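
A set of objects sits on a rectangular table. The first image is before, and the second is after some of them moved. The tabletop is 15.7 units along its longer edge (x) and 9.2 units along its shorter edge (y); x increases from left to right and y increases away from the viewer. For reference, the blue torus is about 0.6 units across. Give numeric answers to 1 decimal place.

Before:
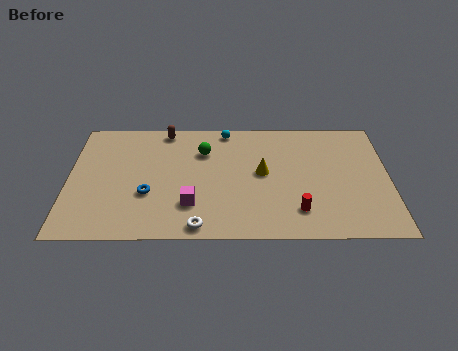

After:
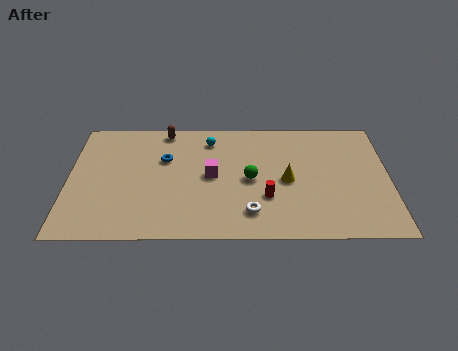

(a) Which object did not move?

the brown capsule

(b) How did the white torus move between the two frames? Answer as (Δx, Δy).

(2.5, 1.0)

The white torus was at about (6.4, 0.9) and moved to about (8.9, 1.9).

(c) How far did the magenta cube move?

2.4

The magenta cube was near (6.0, 2.5) before and (7.0, 4.7) after, so it travelled √(1.0² + 2.2²) ≈ 2.4 units.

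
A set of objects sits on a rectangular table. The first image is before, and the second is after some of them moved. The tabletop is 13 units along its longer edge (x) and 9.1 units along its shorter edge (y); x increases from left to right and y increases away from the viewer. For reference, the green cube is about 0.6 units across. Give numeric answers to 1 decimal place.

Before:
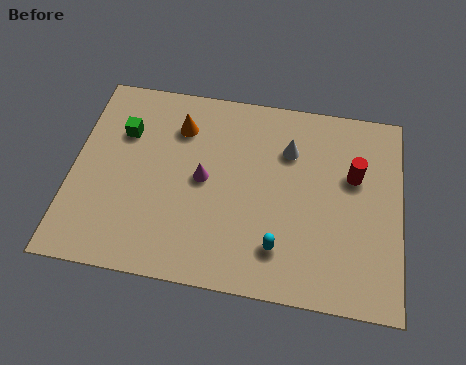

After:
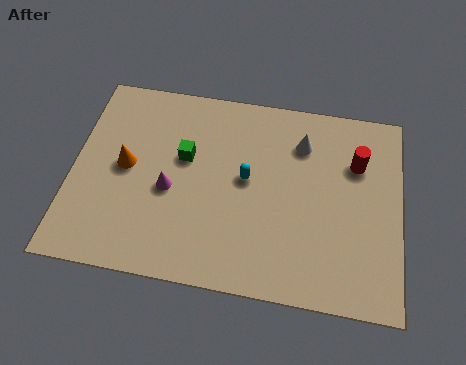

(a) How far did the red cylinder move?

0.6

The red cylinder was near (11.1, 5.7) before and (11.2, 6.3) after, so it travelled √(0.1² + 0.6²) ≈ 0.6 units.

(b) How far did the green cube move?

2.6

The green cube moved from about (1.9, 6.3) to (4.4, 5.5), a distance of √(2.5² + 0.8²) ≈ 2.6.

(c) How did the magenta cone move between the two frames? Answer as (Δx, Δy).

(-1.3, -0.7)

The magenta cone was at about (5.2, 4.6) and moved to about (3.9, 3.9).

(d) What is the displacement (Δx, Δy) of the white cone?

(0.5, 0.4)

The white cone started near (8.5, 6.5) and ended near (9.0, 6.9).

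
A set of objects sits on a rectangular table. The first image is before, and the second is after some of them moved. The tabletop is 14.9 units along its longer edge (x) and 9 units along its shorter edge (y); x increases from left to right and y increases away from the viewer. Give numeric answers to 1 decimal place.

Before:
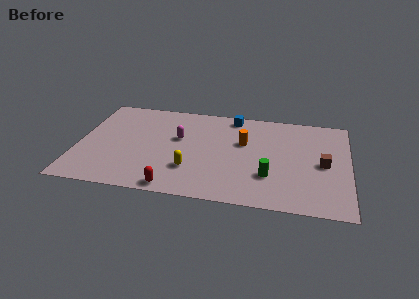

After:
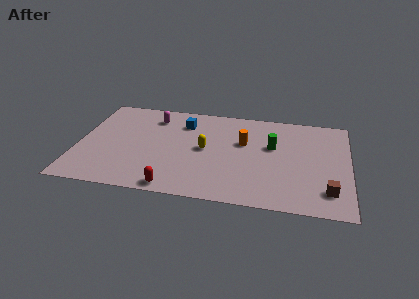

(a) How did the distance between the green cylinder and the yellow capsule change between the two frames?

-0.5

Before: roughly 4.3 units apart; after: 3.8. That's 0.5 units closer together.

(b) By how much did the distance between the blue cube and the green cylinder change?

-0.5

The distance was about 5.7 in the first image and 5.2 in the second, so they moved 0.5 units closer together.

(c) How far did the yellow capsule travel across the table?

2.1

The yellow capsule moved from about (6.3, 2.6) to (7.0, 4.6), a distance of √(0.7² + 2.0²) ≈ 2.1.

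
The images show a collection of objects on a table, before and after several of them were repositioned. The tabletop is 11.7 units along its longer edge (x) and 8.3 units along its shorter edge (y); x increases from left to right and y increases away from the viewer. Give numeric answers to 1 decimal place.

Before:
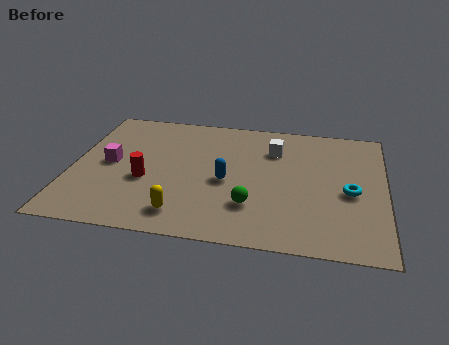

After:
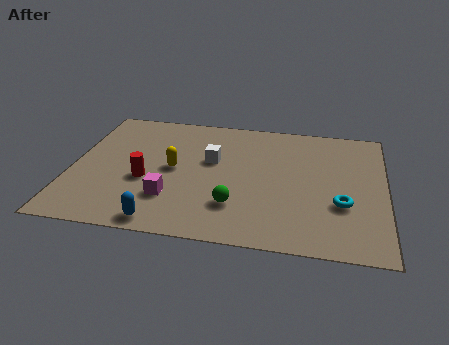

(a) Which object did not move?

the red cylinder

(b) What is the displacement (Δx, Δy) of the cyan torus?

(-0.3, -0.8)

The cyan torus started near (10.4, 3.7) and ended near (10.1, 2.9).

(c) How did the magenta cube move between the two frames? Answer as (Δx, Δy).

(2.4, -1.9)

The magenta cube started near (1.4, 4.2) and ended near (3.8, 2.3).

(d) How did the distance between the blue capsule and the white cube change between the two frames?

+1.6

They were about 2.9 units apart before and 4.5 after — 1.6 units further apart.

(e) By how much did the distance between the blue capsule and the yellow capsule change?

+0.7

They were about 2.7 units apart before and 3.4 after — 0.7 units further apart.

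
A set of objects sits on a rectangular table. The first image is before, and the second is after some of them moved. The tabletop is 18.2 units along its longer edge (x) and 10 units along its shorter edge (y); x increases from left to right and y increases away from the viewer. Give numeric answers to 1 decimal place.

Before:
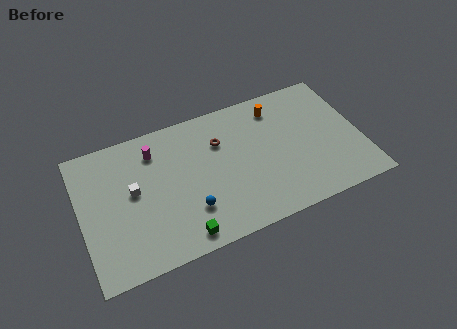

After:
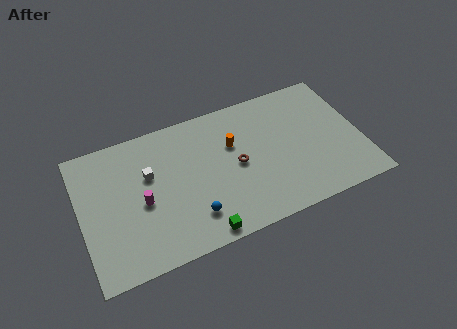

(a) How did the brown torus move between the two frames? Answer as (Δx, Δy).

(0.9, -2.1)

The brown torus was at about (9.2, 7.0) and moved to about (10.1, 4.9).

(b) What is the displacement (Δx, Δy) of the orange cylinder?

(-3.1, -1.7)

The orange cylinder was at about (13.1, 8.2) and moved to about (10.0, 6.5).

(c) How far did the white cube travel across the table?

1.4

The white cube was near (3.4, 5.5) before and (4.5, 6.3) after, so it travelled √(1.1² + 0.8²) ≈ 1.4 units.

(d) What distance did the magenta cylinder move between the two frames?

3.6

The magenta cylinder moved from about (5.0, 7.9) to (3.9, 4.5), a distance of √(1.1² + 3.4²) ≈ 3.6.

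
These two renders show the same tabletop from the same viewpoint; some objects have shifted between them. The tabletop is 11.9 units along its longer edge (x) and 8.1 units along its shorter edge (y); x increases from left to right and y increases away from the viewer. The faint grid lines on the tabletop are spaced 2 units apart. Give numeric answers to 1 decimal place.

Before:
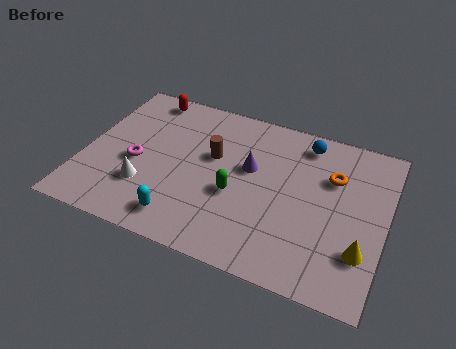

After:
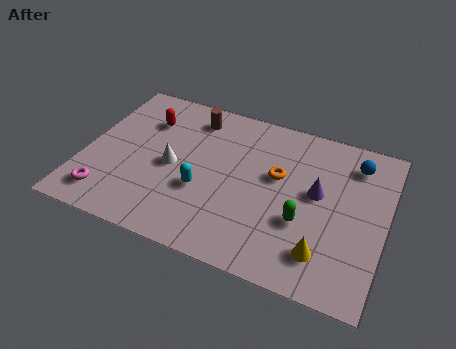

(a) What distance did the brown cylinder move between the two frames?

2.1

From (5.0, 4.9) to (4.0, 6.7), the brown cylinder covered √(1.0² + 1.8²) ≈ 2.1 units.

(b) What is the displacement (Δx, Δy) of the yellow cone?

(-1.4, -0.6)

The yellow cone was at about (11.1, 2.3) and moved to about (9.7, 1.7).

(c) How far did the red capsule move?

1.3

The red capsule was near (2.0, 7.2) before and (2.2, 5.9) after, so it travelled √(0.2² + 1.3²) ≈ 1.3 units.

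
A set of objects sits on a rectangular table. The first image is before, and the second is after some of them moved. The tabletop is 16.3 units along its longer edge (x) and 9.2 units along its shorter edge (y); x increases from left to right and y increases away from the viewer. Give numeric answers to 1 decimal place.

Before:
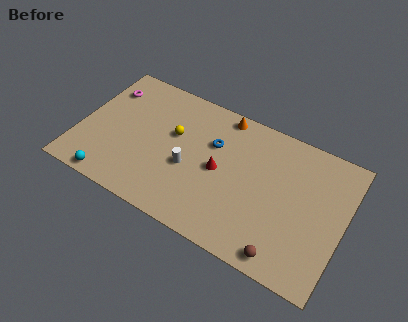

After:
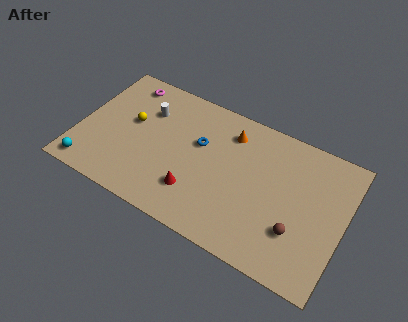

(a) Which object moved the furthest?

the white cylinder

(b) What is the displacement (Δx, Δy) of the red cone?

(-1.2, -2.1)

The red cone was at about (8.7, 4.5) and moved to about (7.5, 2.4).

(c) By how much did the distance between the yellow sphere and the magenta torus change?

-2.0

The distance was about 4.7 in the first image and 2.7 in the second, so they moved 2.0 units closer together.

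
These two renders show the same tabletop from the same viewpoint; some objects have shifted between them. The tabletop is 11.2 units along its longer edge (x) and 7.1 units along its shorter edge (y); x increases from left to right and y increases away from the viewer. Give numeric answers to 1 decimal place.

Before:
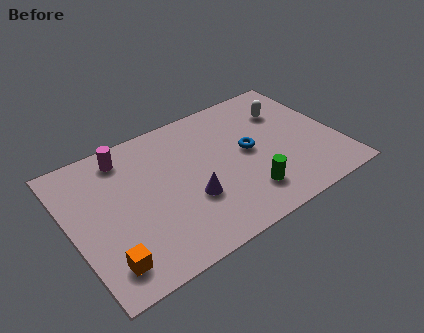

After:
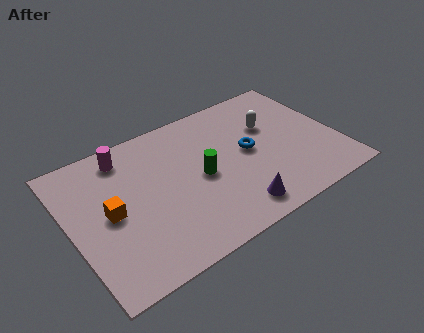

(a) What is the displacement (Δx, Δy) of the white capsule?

(-0.8, -0.5)

The white capsule started near (9.4, 5.1) and ended near (8.6, 4.6).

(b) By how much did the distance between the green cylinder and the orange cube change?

-2.1

They were about 5.9 units apart before and 3.8 after — 2.1 units closer together.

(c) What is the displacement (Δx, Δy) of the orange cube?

(0.5, 2.2)

The orange cube started near (1.1, 1.3) and ended near (1.6, 3.5).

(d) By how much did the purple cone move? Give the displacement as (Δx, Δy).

(1.6, -1.4)

The purple cone was at about (4.8, 2.5) and moved to about (6.4, 1.1).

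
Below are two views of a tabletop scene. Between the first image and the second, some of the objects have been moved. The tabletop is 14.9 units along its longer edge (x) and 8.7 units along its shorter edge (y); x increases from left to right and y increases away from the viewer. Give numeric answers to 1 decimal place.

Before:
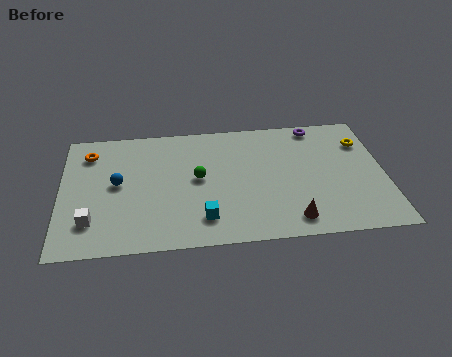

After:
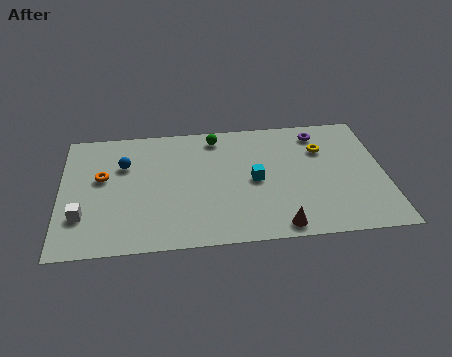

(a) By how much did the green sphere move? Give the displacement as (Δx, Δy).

(0.9, 2.9)

From the two frames, the green sphere sits at roughly (6.3, 4.6) before and (7.2, 7.5) after.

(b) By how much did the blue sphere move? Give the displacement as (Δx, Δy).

(0.3, 1.3)

The blue sphere started near (2.6, 4.6) and ended near (2.9, 5.9).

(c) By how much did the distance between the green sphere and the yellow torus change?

-2.8

They were about 7.9 units apart before and 5.1 after — 2.8 units closer together.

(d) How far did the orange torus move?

1.9

The orange torus was near (1.3, 6.9) before and (1.9, 5.1) after, so it travelled √(0.6² + 1.8²) ≈ 1.9 units.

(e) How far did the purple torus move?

0.5

The purple torus moved from about (11.9, 7.8) to (12.0, 7.3), a distance of √(0.1² + 0.5²) ≈ 0.5.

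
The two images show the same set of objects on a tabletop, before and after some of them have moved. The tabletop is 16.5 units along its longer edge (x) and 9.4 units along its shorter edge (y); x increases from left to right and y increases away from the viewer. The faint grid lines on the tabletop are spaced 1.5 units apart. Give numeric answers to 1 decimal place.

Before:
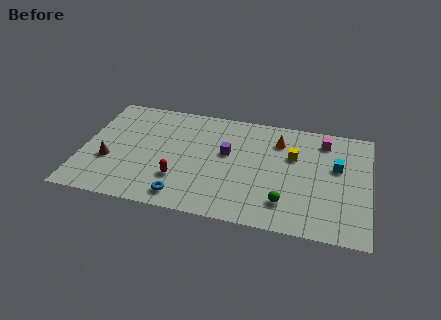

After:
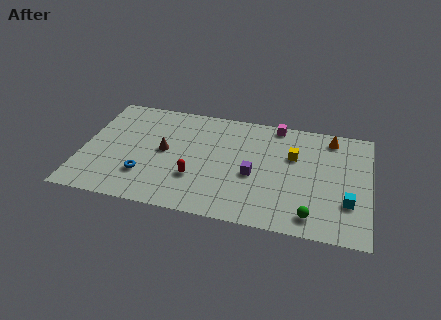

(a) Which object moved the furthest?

the brown cone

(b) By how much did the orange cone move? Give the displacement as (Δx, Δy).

(3.0, 0.9)

From the two frames, the orange cone sits at roughly (11.2, 7.2) before and (14.2, 8.1) after.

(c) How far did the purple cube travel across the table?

2.2

From (8.3, 5.5) to (9.9, 4.0), the purple cube covered √(1.6² + 1.5²) ≈ 2.2 units.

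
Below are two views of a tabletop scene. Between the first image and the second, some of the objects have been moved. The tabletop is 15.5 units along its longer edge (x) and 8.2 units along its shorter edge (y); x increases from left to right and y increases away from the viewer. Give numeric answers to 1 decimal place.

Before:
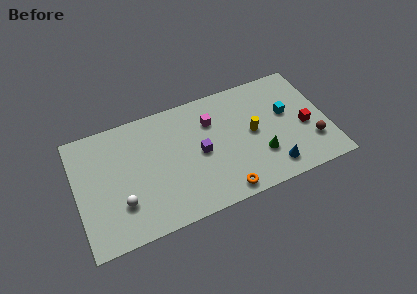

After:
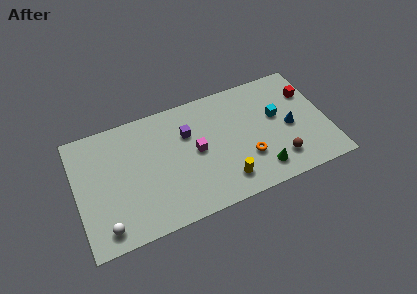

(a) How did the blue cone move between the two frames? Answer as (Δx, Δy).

(1.4, 2.4)

The blue cone was at about (11.8, 1.4) and moved to about (13.2, 3.8).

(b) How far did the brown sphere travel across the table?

2.2

The brown sphere moved from about (14.4, 2.3) to (12.3, 1.8), a distance of √(2.1² + 0.5²) ≈ 2.2.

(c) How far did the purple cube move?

1.7

The purple cube was near (7.6, 4.0) before and (7.0, 5.6) after, so it travelled √(0.6² + 1.6²) ≈ 1.7 units.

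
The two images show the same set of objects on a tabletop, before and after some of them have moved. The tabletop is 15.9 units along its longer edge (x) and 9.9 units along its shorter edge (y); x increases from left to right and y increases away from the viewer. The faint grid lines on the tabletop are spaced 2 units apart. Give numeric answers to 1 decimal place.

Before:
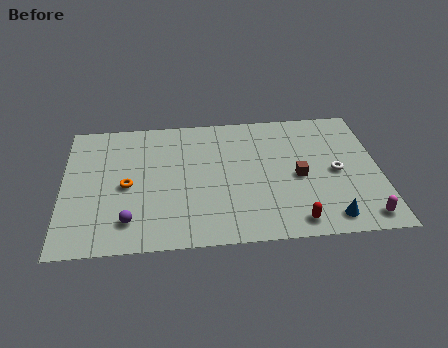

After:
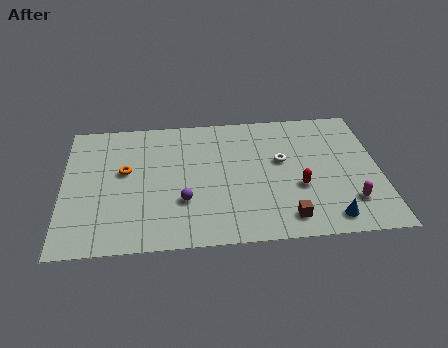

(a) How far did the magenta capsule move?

1.3

The magenta capsule moved from about (14.9, 1.2) to (14.3, 2.4), a distance of √(0.6² + 1.2²) ≈ 1.3.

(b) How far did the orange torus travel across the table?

1.1

From (3.2, 4.6) to (3.1, 5.7), the orange torus covered √(0.1² + 1.1²) ≈ 1.1 units.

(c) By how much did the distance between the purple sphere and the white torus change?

-5.1

They were about 10.7 units apart before and 5.6 after — 5.1 units closer together.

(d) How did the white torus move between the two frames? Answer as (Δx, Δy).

(-2.7, 1.1)

The white torus started near (13.7, 4.7) and ended near (11.0, 5.8).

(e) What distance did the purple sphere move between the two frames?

3.0

The purple sphere moved from about (3.3, 2.0) to (6.0, 3.2), a distance of √(2.7² + 1.2²) ≈ 3.0.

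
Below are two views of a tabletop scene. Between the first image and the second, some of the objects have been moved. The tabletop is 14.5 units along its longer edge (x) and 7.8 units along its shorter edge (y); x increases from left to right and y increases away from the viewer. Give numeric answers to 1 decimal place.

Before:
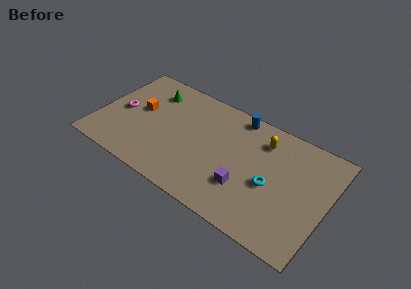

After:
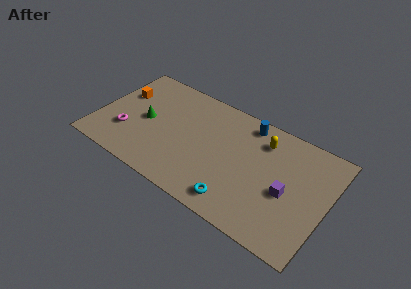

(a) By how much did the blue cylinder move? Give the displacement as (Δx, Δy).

(0.7, -0.2)

From the two frames, the blue cylinder sits at roughly (8.4, 7.0) before and (9.1, 6.8) after.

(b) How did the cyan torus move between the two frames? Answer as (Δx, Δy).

(-1.8, -2.2)

The cyan torus was at about (11.1, 3.4) and moved to about (9.3, 1.2).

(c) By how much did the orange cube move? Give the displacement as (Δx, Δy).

(-1.3, 0.7)

The orange cube started near (2.5, 4.4) and ended near (1.2, 5.1).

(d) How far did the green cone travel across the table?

2.3

The green cone moved from about (3.0, 6.1) to (3.0, 3.8), a distance of √(0.0² + 2.3²) ≈ 2.3.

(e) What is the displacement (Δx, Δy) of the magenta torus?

(0.6, -1.4)

The magenta torus started near (1.4, 3.8) and ended near (2.0, 2.4).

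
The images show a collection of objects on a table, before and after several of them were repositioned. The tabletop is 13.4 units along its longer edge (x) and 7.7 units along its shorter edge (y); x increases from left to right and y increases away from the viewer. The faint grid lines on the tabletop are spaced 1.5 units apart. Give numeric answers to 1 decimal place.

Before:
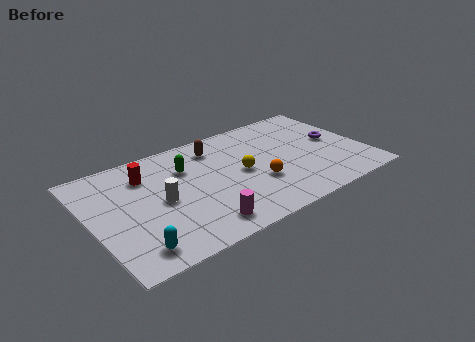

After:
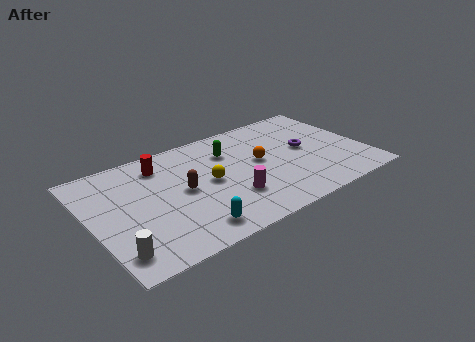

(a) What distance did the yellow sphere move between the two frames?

1.6

The yellow sphere was near (7.3, 3.8) before and (5.7, 3.9) after, so it travelled √(1.6² + 0.1²) ≈ 1.6 units.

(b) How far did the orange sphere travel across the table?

1.6

From (7.9, 2.7) to (8.3, 4.2), the orange sphere covered √(0.4² + 1.5²) ≈ 1.6 units.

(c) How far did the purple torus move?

1.5

From (12.1, 4.1) to (10.6, 4.1), the purple torus covered √(1.5² + 0.0²) ≈ 1.5 units.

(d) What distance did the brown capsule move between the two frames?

3.0

The brown capsule was near (6.4, 6.2) before and (4.4, 3.9) after, so it travelled √(2.0² + 2.3²) ≈ 3.0 units.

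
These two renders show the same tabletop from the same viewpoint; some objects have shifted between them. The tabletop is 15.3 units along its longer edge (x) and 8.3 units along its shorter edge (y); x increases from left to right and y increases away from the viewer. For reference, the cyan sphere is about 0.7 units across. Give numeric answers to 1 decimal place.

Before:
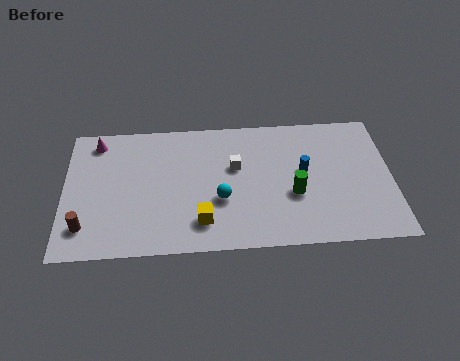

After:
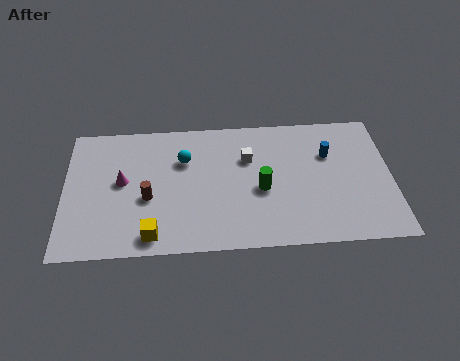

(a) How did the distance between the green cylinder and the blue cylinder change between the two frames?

+2.3

The distance was about 1.5 in the first image and 3.8 in the second, so they moved 2.3 units further apart.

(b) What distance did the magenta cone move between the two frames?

2.9

The magenta cone moved from about (1.5, 7.1) to (2.7, 4.5), a distance of √(1.2² + 2.6²) ≈ 2.9.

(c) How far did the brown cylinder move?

3.3

The brown cylinder moved from about (1.0, 1.8) to (3.9, 3.4), a distance of √(2.9² + 1.6²) ≈ 3.3.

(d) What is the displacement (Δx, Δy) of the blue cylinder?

(1.2, 1.0)

The blue cylinder started near (11.2, 4.6) and ended near (12.4, 5.6).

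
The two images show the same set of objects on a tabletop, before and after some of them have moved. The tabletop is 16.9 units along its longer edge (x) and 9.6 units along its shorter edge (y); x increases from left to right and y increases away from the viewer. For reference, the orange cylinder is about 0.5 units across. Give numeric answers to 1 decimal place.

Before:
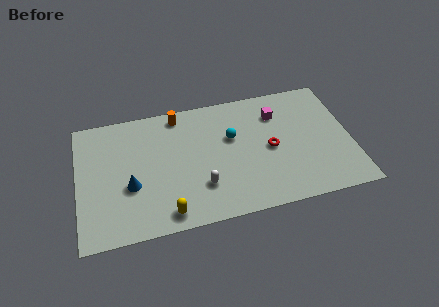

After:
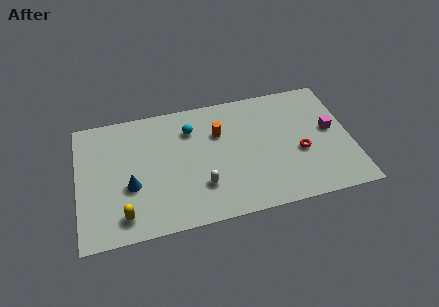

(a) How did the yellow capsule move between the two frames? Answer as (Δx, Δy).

(-2.6, 0.4)

From the two frames, the yellow capsule sits at roughly (5.3, 1.2) before and (2.7, 1.6) after.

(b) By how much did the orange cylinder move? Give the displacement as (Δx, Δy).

(2.4, -2.0)

From the two frames, the orange cylinder sits at roughly (6.4, 8.5) before and (8.8, 6.5) after.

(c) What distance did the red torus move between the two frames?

1.9

The red torus moved from about (11.9, 4.6) to (13.7, 3.9), a distance of √(1.8² + 0.7²) ≈ 1.9.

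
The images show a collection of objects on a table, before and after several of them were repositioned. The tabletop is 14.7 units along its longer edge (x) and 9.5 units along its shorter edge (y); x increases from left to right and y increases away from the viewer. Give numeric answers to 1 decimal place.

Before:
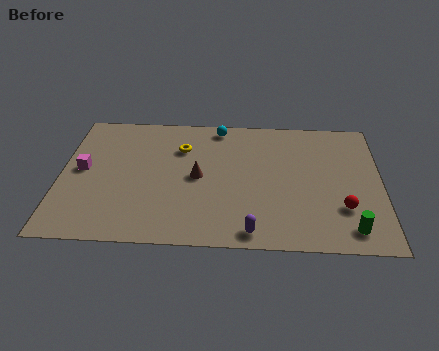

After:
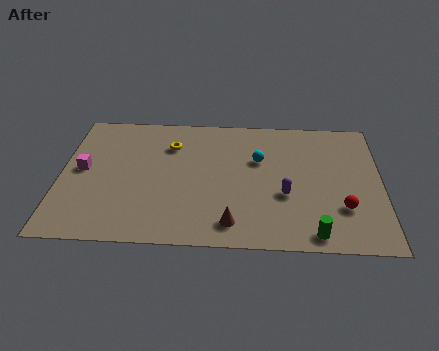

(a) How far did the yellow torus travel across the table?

0.5

The yellow torus was near (5.5, 6.8) before and (5.0, 7.0) after, so it travelled √(0.5² + 0.2²) ≈ 0.5 units.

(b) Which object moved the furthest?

the brown cone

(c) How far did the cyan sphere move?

3.1

From (7.2, 8.5) to (9.1, 6.1), the cyan sphere covered √(1.9² + 2.4²) ≈ 3.1 units.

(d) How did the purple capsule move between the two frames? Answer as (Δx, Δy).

(1.5, 2.6)

From the two frames, the purple capsule sits at roughly (8.8, 1.0) before and (10.3, 3.6) after.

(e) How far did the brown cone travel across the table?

3.6

The brown cone was near (6.3, 4.7) before and (7.9, 1.5) after, so it travelled √(1.6² + 3.2²) ≈ 3.6 units.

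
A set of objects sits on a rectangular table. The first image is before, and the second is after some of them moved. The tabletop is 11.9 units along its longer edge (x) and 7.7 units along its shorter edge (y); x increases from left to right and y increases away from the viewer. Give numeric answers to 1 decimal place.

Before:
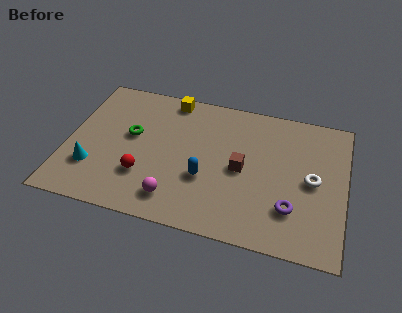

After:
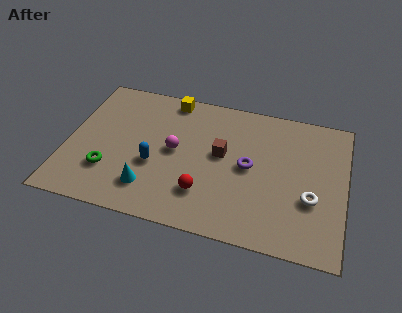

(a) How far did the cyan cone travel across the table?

2.5

The cyan cone moved from about (1.2, 2.2) to (3.7, 1.7), a distance of √(2.5² + 0.5²) ≈ 2.5.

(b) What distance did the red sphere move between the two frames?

2.6

The red sphere was near (3.4, 2.3) before and (6.0, 2.0) after, so it travelled √(2.6² + 0.3²) ≈ 2.6 units.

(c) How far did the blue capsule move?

2.2

From (6.0, 2.8) to (3.8, 3.0), the blue capsule covered √(2.2² + 0.2²) ≈ 2.2 units.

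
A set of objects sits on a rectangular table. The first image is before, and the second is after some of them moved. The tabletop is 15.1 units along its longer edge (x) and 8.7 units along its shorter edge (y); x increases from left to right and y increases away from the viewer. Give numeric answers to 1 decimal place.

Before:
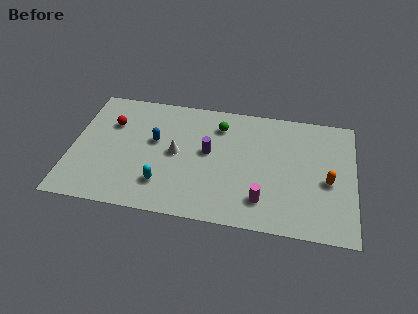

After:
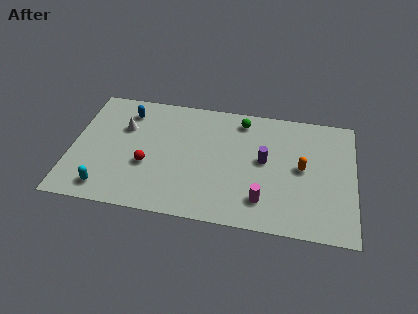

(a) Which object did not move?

the magenta cylinder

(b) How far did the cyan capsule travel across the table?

3.1

The cyan capsule was near (5.0, 2.1) before and (2.0, 1.3) after, so it travelled √(3.0² + 0.8²) ≈ 3.1 units.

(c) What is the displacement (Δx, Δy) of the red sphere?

(2.1, -2.7)

The red sphere was at about (2.0, 6.0) and moved to about (4.1, 3.3).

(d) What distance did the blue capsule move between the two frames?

2.5

From (4.4, 5.1) to (2.8, 7.0), the blue capsule covered √(1.6² + 1.9²) ≈ 2.5 units.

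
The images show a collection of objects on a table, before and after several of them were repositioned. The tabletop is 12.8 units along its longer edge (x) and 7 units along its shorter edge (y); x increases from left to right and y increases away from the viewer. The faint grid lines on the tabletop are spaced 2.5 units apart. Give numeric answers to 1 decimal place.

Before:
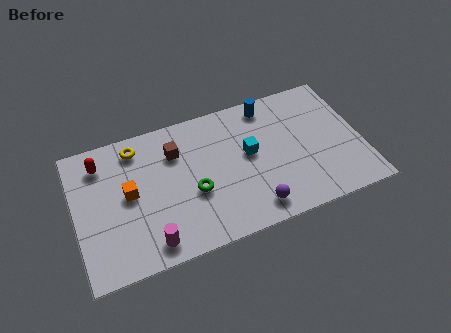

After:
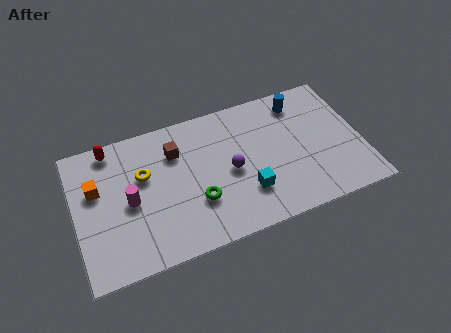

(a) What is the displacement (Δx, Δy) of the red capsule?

(0.5, 0.6)

The red capsule was at about (1.3, 5.6) and moved to about (1.8, 6.2).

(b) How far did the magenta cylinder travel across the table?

2.4

The magenta cylinder was near (3.1, 1.0) before and (2.4, 3.3) after, so it travelled √(0.7² + 2.3²) ≈ 2.4 units.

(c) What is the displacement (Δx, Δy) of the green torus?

(0.1, -0.5)

From the two frames, the green torus sits at roughly (5.2, 2.8) before and (5.3, 2.3) after.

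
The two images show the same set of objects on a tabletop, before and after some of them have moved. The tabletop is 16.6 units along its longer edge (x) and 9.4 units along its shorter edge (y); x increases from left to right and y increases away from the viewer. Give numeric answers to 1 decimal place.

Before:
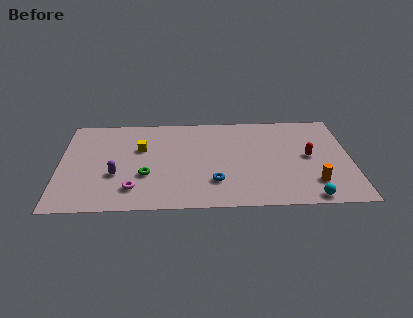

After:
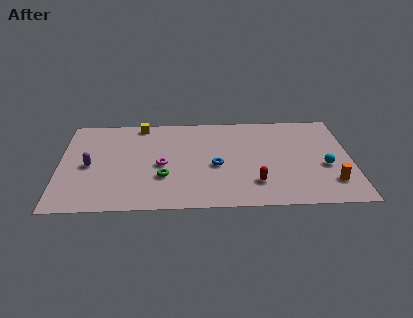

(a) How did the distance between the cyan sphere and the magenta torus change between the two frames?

-0.7

The distance was about 10.0 in the first image and 9.3 in the second, so they moved 0.7 units closer together.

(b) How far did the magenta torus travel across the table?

2.8

The magenta torus was near (4.2, 2.0) before and (5.8, 4.3) after, so it travelled √(1.6² + 2.3²) ≈ 2.8 units.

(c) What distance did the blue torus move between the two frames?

1.6

The blue torus moved from about (8.8, 2.5) to (8.9, 4.1), a distance of √(0.1² + 1.6²) ≈ 1.6.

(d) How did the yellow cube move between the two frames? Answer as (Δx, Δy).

(0.0, 2.5)

The yellow cube was at about (4.6, 6.0) and moved to about (4.6, 8.5).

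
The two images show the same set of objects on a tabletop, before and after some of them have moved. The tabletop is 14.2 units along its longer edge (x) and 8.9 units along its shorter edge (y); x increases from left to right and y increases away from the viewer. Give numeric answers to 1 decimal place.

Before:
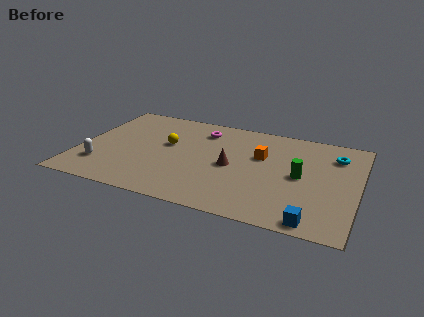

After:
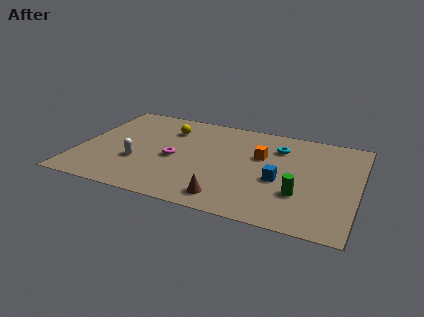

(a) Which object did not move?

the orange cube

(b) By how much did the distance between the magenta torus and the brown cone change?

+0.6

They were about 3.4 units apart before and 4.0 after — 0.6 units further apart.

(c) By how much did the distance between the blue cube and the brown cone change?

-2.2

They were about 5.6 units apart before and 3.4 after — 2.2 units closer together.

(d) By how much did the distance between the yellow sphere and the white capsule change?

-0.5

They were about 4.3 units apart before and 3.8 after — 0.5 units closer together.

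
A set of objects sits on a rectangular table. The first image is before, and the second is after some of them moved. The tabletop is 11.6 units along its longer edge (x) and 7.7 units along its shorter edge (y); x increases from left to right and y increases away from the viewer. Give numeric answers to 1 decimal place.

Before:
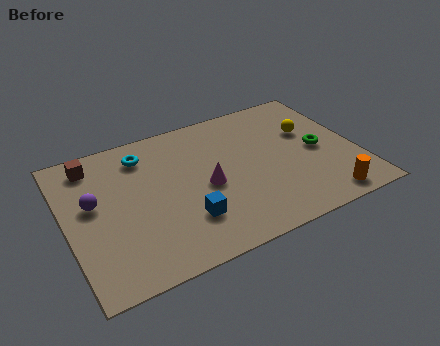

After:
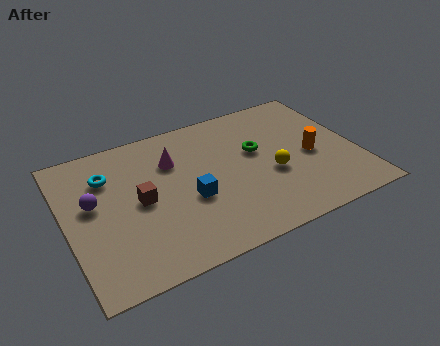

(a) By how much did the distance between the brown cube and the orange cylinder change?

-3.4

Before: roughly 10.3 units apart; after: 6.9. That's 3.4 units closer together.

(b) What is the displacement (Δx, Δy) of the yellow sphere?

(-1.8, -1.8)

The yellow sphere started near (9.9, 4.9) and ended near (8.1, 3.1).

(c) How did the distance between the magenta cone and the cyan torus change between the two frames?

-0.9

The distance was about 3.5 in the first image and 2.6 in the second, so they moved 0.9 units closer together.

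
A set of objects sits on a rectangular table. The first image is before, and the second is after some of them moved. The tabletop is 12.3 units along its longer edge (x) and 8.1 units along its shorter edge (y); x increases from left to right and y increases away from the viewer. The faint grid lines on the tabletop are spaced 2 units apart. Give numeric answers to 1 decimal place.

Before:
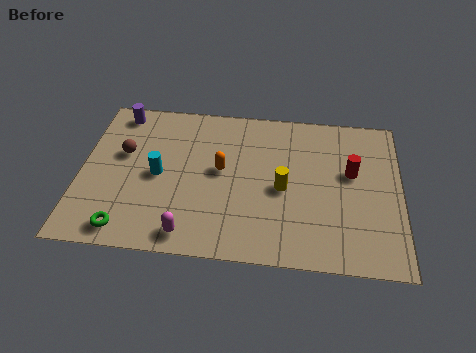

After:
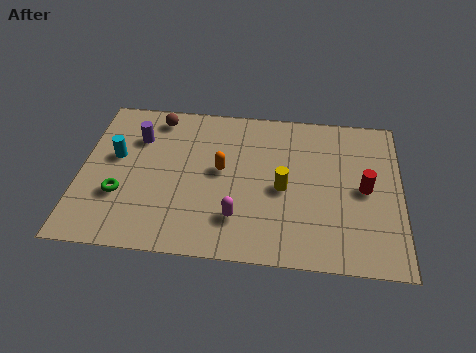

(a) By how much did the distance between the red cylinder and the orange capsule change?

+0.5

They were about 5.0 units apart before and 5.5 after — 0.5 units further apart.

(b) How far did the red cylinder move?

0.9

The red cylinder moved from about (10.4, 4.8) to (10.9, 4.0), a distance of √(0.5² + 0.8²) ≈ 0.9.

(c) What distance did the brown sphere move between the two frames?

2.4

The brown sphere moved from about (1.6, 4.9) to (2.8, 7.0), a distance of √(1.2² + 2.1²) ≈ 2.4.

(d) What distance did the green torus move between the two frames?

1.7

From (1.9, 1.0) to (1.6, 2.7), the green torus covered √(0.3² + 1.7²) ≈ 1.7 units.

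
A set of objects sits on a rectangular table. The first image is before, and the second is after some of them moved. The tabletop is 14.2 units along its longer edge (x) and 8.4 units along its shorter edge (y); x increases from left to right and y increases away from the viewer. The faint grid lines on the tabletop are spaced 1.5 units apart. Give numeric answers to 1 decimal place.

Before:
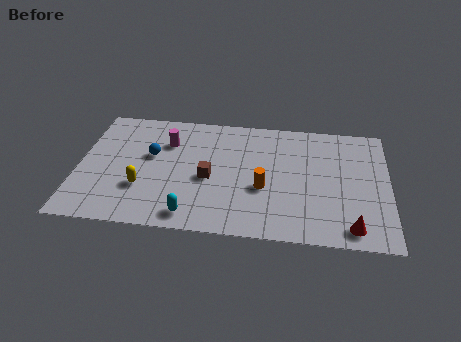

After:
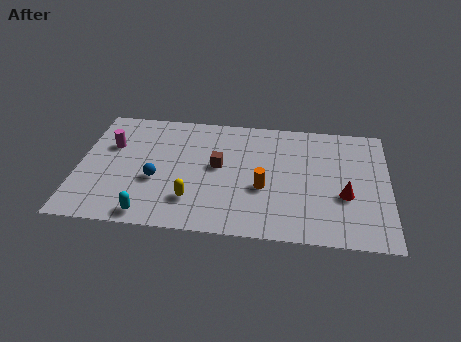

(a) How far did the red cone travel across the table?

2.1

The red cone was near (12.5, 1.1) before and (12.2, 3.2) after, so it travelled √(0.3² + 2.1²) ≈ 2.1 units.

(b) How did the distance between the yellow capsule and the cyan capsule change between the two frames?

-0.6

They were about 2.8 units apart before and 2.2 after — 0.6 units closer together.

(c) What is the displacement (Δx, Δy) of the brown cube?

(0.4, 0.9)

From the two frames, the brown cube sits at roughly (6.0, 3.7) before and (6.4, 4.6) after.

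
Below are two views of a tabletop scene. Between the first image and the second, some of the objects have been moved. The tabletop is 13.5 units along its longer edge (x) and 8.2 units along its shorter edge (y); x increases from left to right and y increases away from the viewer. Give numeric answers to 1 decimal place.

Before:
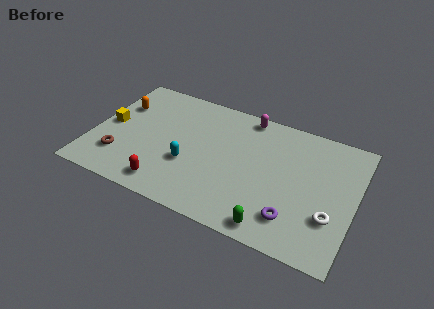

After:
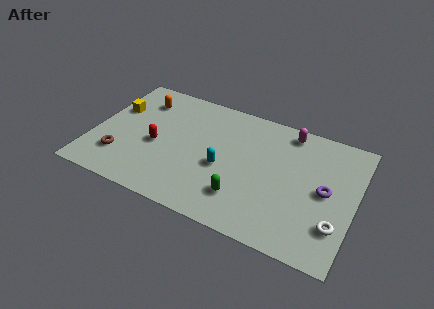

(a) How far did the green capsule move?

2.0

The green capsule moved from about (9.7, 0.9) to (8.0, 2.0), a distance of √(1.7² + 1.1²) ≈ 2.0.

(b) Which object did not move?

the brown torus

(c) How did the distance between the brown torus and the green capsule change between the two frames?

-1.8

Before: roughly 8.2 units apart; after: 6.4. That's 1.8 units closer together.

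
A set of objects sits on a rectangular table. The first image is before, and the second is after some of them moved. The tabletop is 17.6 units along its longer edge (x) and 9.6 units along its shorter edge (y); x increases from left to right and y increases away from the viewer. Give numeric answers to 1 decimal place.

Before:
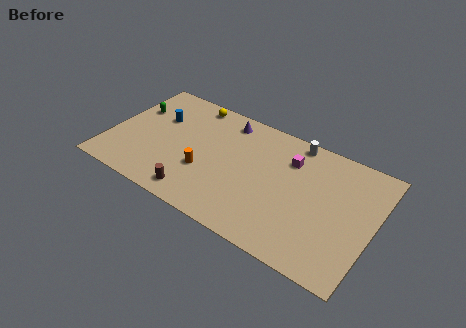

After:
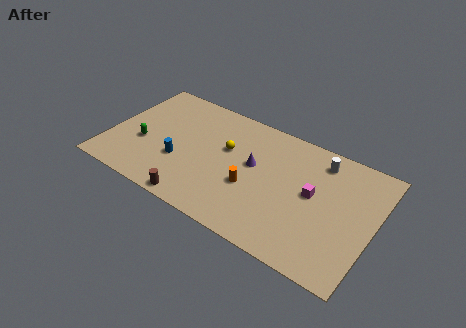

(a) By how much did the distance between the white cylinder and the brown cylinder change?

+1.0

Before: roughly 9.2 units apart; after: 10.2. That's 1.0 units further apart.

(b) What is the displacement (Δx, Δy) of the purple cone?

(2.3, -2.7)

The purple cone started near (7.3, 8.2) and ended near (9.6, 5.5).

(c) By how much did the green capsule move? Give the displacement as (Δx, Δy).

(1.1, -2.7)

The green capsule started near (1.2, 6.4) and ended near (2.3, 3.7).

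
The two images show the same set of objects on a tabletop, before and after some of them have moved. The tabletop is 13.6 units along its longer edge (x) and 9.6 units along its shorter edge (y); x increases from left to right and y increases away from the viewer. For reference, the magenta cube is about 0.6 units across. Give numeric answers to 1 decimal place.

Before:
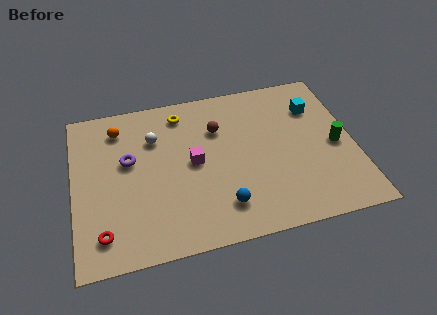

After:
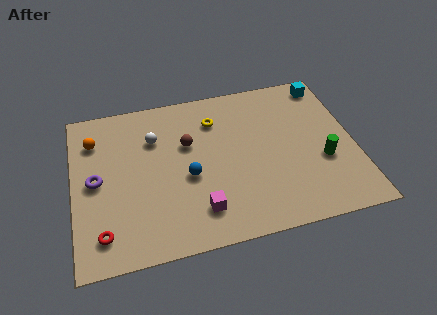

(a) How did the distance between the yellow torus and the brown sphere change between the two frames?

-0.4

They were about 2.2 units apart before and 1.8 after — 0.4 units closer together.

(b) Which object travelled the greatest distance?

the magenta cube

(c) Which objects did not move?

the white sphere and the red torus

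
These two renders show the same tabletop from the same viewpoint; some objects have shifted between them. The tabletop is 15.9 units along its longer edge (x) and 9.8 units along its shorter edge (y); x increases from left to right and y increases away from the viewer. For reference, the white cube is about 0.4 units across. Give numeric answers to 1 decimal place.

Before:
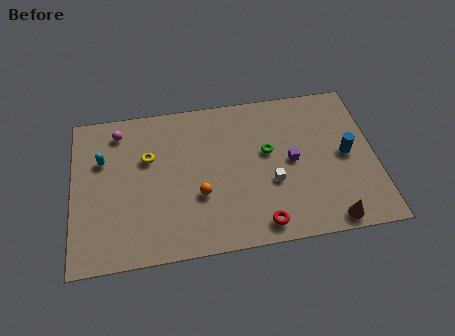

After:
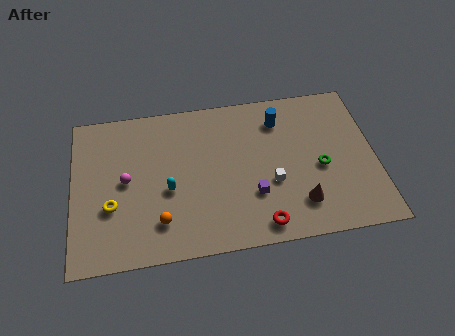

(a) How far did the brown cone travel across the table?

2.0

The brown cone was near (13.3, 0.9) before and (11.8, 2.2) after, so it travelled √(1.5² + 1.3²) ≈ 2.0 units.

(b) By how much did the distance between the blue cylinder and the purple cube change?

+2.0

The distance was about 2.9 in the first image and 4.9 in the second, so they moved 2.0 units further apart.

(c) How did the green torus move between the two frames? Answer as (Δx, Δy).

(2.7, -1.4)

The green torus was at about (10.3, 5.7) and moved to about (13.0, 4.3).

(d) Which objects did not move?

the white cube and the red torus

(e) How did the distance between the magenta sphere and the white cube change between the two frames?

-1.4

Before: roughly 9.1 units apart; after: 7.7. That's 1.4 units closer together.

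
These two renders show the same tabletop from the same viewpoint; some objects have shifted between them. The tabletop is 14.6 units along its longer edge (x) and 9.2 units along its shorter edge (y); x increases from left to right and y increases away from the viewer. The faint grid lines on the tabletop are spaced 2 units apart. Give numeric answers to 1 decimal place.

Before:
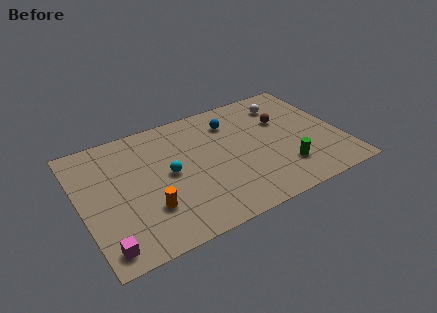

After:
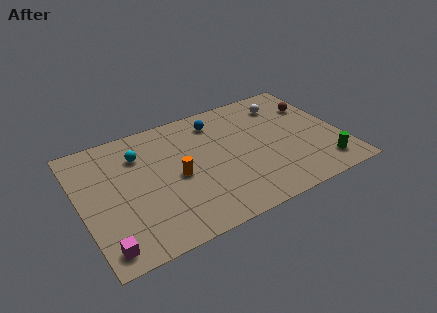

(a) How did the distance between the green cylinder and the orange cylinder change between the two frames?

+0.7

The distance was about 7.6 in the first image and 8.3 in the second, so they moved 0.7 units further apart.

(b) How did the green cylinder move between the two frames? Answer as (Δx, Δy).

(2.1, -0.7)

The green cylinder was at about (11.1, 2.3) and moved to about (13.2, 1.6).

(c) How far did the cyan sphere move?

2.5

The cyan sphere moved from about (4.9, 4.7) to (3.5, 6.8), a distance of √(1.4² + 2.1²) ≈ 2.5.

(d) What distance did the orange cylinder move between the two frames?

2.4

The orange cylinder moved from about (3.5, 2.7) to (5.3, 4.3), a distance of √(1.8² + 1.6²) ≈ 2.4.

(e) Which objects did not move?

the white sphere and the magenta cube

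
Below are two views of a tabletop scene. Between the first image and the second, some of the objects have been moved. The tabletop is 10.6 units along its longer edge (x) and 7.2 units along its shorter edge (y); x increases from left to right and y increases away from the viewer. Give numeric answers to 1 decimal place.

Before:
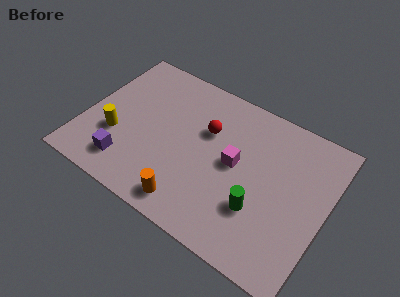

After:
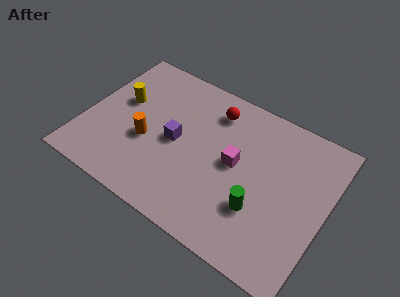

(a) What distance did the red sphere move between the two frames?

1.1

From (5.2, 4.7) to (5.3, 5.8), the red sphere covered √(0.1² + 1.1²) ≈ 1.1 units.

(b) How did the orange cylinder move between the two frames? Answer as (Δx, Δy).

(-2.3, 1.9)

The orange cylinder started near (5.1, 1.0) and ended near (2.8, 2.9).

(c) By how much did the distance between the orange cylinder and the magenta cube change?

+0.7

Before: roughly 3.2 units apart; after: 3.9. That's 0.7 units further apart.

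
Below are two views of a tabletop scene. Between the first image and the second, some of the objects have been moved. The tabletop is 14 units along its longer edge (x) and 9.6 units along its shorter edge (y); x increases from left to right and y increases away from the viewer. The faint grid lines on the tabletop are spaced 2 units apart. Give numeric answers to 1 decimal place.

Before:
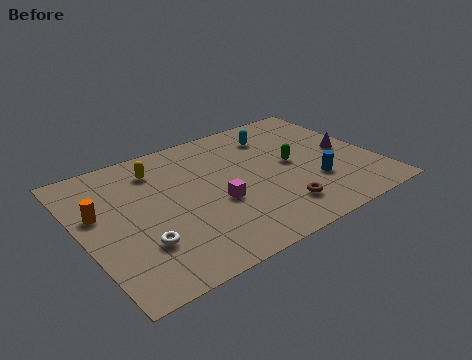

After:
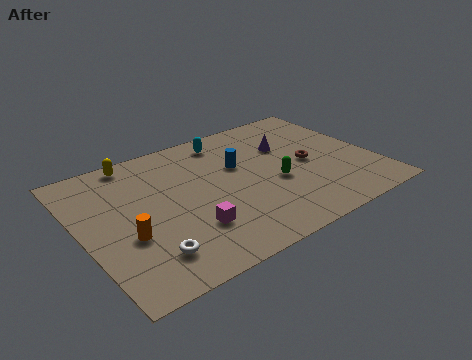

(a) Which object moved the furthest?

the blue cylinder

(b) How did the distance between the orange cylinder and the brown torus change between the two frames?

+0.3

They were about 8.8 units apart before and 9.1 after — 0.3 units further apart.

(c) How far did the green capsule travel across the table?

1.4

The green capsule moved from about (10.1, 4.9) to (9.1, 3.9), a distance of √(1.0² + 1.0²) ≈ 1.4.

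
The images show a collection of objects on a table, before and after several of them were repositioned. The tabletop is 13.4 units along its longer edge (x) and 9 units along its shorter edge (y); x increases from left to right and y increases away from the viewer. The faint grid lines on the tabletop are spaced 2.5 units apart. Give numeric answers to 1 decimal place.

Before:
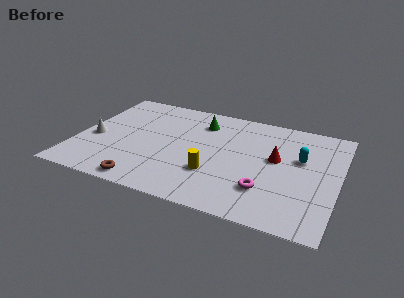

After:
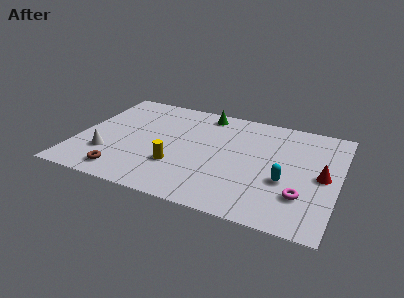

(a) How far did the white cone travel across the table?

1.4

The white cone was near (0.9, 3.8) before and (1.7, 2.6) after, so it travelled √(0.8² + 1.2²) ≈ 1.4 units.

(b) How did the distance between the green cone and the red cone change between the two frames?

+2.8

Before: roughly 4.5 units apart; after: 7.3. That's 2.8 units further apart.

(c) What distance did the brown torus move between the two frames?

1.3

The brown torus was near (3.9, 0.9) before and (2.7, 1.3) after, so it travelled √(1.2² + 0.4²) ≈ 1.3 units.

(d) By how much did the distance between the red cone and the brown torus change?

+2.8

The distance was about 7.6 in the first image and 10.4 in the second, so they moved 2.8 units further apart.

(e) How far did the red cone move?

2.5

The red cone moved from about (10.2, 5.1) to (12.6, 4.4), a distance of √(2.4² + 0.7²) ≈ 2.5.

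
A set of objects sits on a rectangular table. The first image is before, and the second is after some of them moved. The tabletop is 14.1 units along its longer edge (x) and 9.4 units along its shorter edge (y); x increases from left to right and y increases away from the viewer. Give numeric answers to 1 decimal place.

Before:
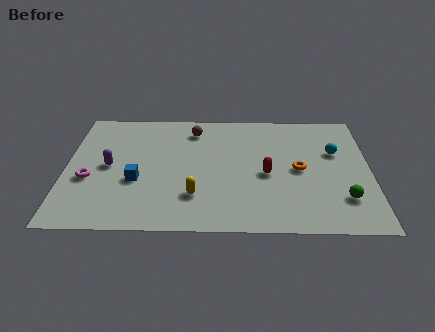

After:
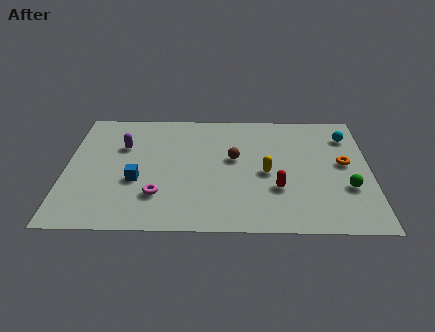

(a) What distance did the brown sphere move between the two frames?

3.0

The brown sphere was near (5.9, 7.7) before and (7.8, 5.4) after, so it travelled √(1.9² + 2.3²) ≈ 3.0 units.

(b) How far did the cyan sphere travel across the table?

1.4

The cyan sphere was near (12.5, 6.0) before and (13.1, 7.3) after, so it travelled √(0.6² + 1.3²) ≈ 1.4 units.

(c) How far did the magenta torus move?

3.4

The magenta torus was near (1.1, 3.7) before and (4.3, 2.5) after, so it travelled √(3.2² + 1.2²) ≈ 3.4 units.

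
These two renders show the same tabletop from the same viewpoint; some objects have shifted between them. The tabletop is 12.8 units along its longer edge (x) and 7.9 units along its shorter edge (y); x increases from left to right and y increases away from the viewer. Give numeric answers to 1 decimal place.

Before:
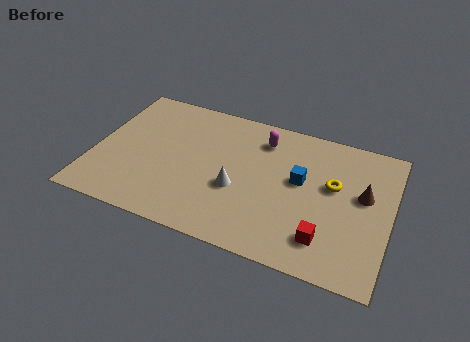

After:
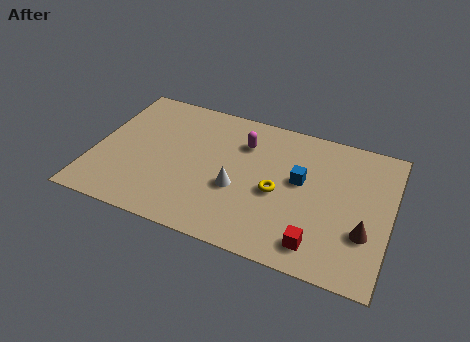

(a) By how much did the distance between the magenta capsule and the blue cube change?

+0.4

They were about 2.5 units apart before and 2.9 after — 0.4 units further apart.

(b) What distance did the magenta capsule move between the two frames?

0.9

The magenta capsule was near (7.1, 6.3) before and (6.3, 5.8) after, so it travelled √(0.8² + 0.5²) ≈ 0.9 units.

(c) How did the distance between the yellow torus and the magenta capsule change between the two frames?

-0.7

They were about 3.6 units apart before and 2.9 after — 0.7 units closer together.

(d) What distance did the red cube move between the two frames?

0.5

The red cube moved from about (10.2, 1.7) to (9.9, 1.3), a distance of √(0.3² + 0.4²) ≈ 0.5.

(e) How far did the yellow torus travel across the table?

2.6

The yellow torus moved from about (10.3, 4.7) to (8.0, 3.5), a distance of √(2.3² + 1.2²) ≈ 2.6.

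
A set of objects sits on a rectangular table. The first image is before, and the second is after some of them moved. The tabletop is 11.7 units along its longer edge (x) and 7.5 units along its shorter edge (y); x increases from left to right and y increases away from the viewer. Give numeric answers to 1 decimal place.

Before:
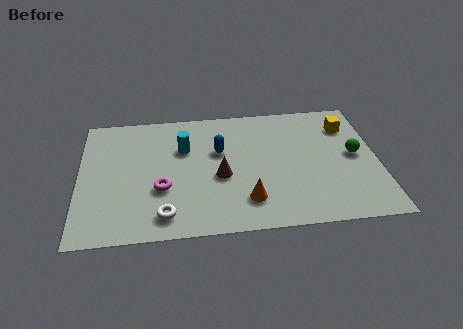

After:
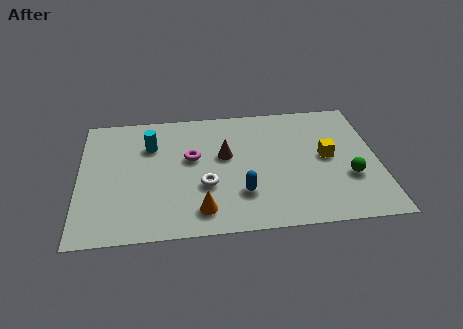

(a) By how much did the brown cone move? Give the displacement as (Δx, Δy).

(0.2, 1.2)

From the two frames, the brown cone sits at roughly (5.5, 3.2) before and (5.7, 4.4) after.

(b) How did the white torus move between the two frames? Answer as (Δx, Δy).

(1.6, 1.5)

The white torus started near (3.3, 1.2) and ended near (4.9, 2.7).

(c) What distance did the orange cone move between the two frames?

1.8

From (6.5, 1.7) to (4.7, 1.3), the orange cone covered √(1.8² + 0.4²) ≈ 1.8 units.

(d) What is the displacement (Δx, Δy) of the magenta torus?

(1.2, 1.7)

From the two frames, the magenta torus sits at roughly (3.2, 2.7) before and (4.4, 4.4) after.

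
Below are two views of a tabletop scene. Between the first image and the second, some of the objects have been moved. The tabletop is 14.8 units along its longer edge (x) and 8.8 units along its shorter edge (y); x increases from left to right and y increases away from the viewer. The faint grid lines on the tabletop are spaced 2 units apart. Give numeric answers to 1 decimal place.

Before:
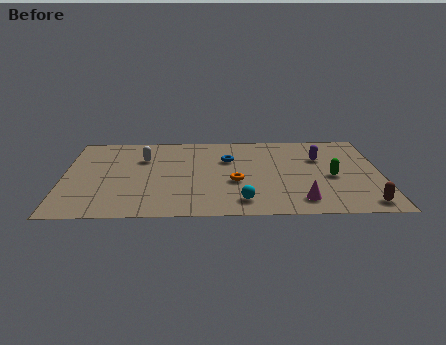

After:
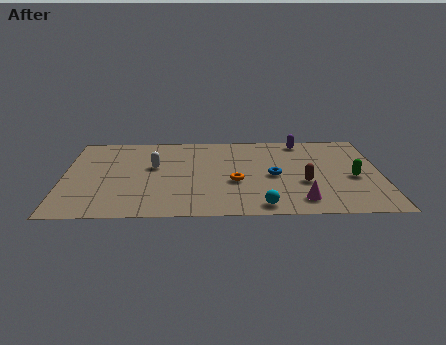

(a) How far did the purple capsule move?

2.1

From (12.0, 5.9) to (11.2, 7.8), the purple capsule covered √(0.8² + 1.9²) ≈ 2.1 units.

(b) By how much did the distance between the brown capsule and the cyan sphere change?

-2.6

They were about 5.6 units apart before and 3.0 after — 2.6 units closer together.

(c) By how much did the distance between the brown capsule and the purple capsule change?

-0.7

The distance was about 5.2 in the first image and 4.5 in the second, so they moved 0.7 units closer together.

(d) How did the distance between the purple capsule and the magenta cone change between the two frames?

+1.8

They were about 4.5 units apart before and 6.3 after — 1.8 units further apart.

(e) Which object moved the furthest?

the brown capsule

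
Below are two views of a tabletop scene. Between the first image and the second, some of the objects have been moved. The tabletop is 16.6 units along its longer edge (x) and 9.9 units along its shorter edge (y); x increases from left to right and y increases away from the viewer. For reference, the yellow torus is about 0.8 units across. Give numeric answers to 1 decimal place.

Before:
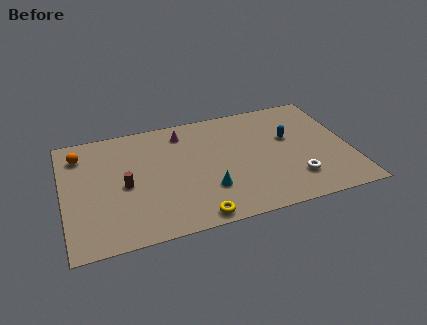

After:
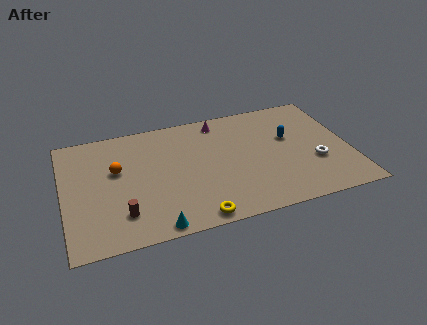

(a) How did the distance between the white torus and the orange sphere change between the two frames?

-1.6

They were about 13.3 units apart before and 11.7 after — 1.6 units closer together.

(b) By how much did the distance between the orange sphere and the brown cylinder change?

-0.4

They were about 4.1 units apart before and 3.7 after — 0.4 units closer together.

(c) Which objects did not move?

the blue capsule and the yellow torus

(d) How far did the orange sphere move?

2.8

The orange sphere was near (1.1, 7.9) before and (3.1, 6.0) after, so it travelled √(2.0² + 1.9²) ≈ 2.8 units.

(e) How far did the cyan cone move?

3.8

The cyan cone moved from about (8.2, 2.9) to (5.0, 0.8), a distance of √(3.2² + 2.1²) ≈ 3.8.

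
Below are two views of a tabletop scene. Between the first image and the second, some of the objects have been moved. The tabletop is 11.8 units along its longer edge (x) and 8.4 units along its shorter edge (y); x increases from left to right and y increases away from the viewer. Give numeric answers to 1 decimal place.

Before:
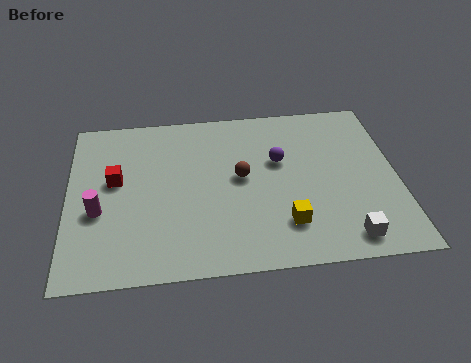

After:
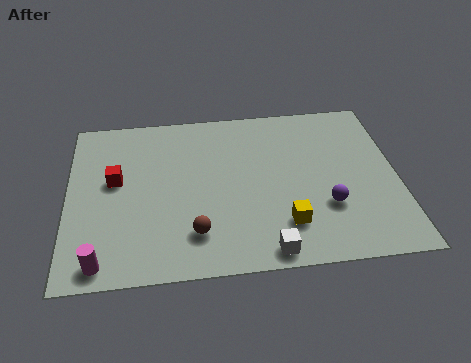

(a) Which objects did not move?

the red cube and the yellow cube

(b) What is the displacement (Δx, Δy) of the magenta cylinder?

(0.1, -2.4)

From the two frames, the magenta cylinder sits at roughly (1.1, 3.3) before and (1.2, 0.9) after.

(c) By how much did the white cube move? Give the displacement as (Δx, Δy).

(-2.8, -0.3)

The white cube started near (9.8, 1.1) and ended near (7.0, 0.8).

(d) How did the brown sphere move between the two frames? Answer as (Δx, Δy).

(-1.7, -2.6)

The brown sphere was at about (6.2, 4.5) and moved to about (4.5, 1.9).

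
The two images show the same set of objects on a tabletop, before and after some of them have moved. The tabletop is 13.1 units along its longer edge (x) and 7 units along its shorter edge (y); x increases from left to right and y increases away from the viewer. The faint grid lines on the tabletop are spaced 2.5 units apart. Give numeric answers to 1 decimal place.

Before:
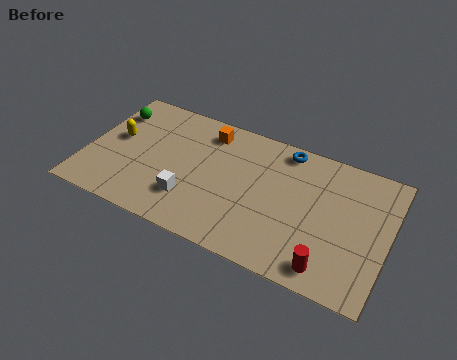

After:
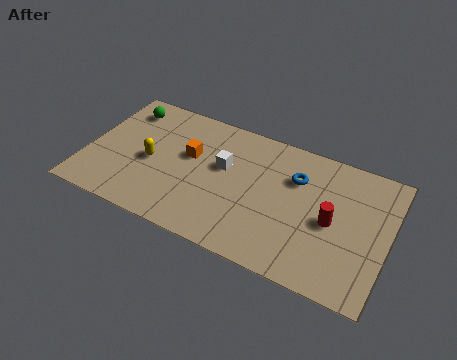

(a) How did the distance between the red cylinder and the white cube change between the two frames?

-1.3

The distance was about 6.2 in the first image and 4.9 in the second, so they moved 1.3 units closer together.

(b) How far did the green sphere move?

0.6

The green sphere moved from about (0.8, 5.3) to (1.3, 5.7), a distance of √(0.5² + 0.4²) ≈ 0.6.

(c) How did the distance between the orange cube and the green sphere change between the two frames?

-0.8

The distance was about 4.2 in the first image and 3.4 in the second, so they moved 0.8 units closer together.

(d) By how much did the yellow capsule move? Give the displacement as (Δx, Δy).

(1.6, -0.7)

The yellow capsule started near (1.2, 3.9) and ended near (2.8, 3.2).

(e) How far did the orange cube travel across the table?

1.7

The orange cube moved from about (5.0, 5.8) to (4.4, 4.2), a distance of √(0.6² + 1.6²) ≈ 1.7.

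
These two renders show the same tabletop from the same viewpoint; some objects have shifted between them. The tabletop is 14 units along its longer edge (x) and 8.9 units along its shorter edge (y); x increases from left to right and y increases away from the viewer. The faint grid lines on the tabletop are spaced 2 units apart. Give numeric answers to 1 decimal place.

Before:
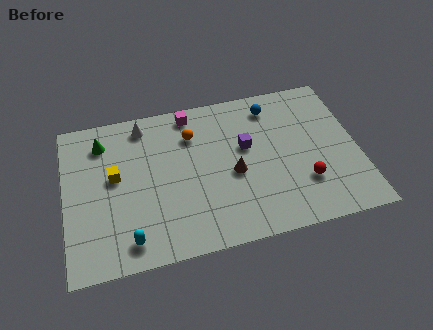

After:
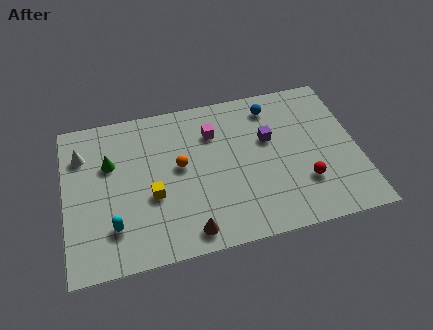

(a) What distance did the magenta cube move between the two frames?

1.7

The magenta cube moved from about (6.2, 7.9) to (7.2, 6.5), a distance of √(1.0² + 1.4²) ≈ 1.7.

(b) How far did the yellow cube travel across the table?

2.3

The yellow cube moved from about (2.4, 5.0) to (4.1, 3.5), a distance of √(1.7² + 1.5²) ≈ 2.3.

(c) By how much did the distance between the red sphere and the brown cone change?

+2.3

Before: roughly 3.5 units apart; after: 5.8. That's 2.3 units further apart.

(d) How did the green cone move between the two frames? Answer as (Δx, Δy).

(0.3, -1.3)

The green cone was at about (1.9, 7.1) and moved to about (2.2, 5.8).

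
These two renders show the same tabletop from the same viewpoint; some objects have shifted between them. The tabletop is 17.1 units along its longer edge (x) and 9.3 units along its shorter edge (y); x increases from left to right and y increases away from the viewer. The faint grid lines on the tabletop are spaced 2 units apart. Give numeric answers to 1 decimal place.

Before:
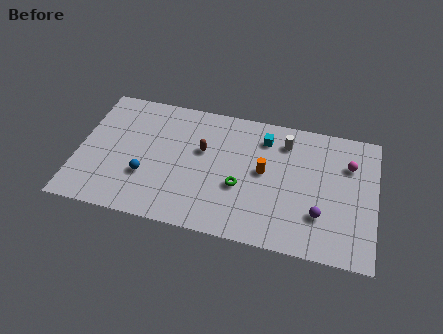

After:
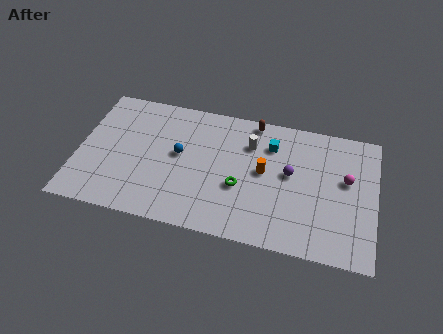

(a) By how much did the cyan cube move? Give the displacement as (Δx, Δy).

(0.4, -0.4)

From the two frames, the cyan cube sits at roughly (10.6, 7.4) before and (11.0, 7.0) after.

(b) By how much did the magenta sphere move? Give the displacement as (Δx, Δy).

(-0.1, -1.1)

The magenta sphere was at about (15.5, 6.6) and moved to about (15.4, 5.5).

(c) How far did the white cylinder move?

2.1

From (11.8, 7.4) to (9.8, 6.8), the white cylinder covered √(2.0² + 0.6²) ≈ 2.1 units.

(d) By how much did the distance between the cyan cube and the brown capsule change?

-2.0

The distance was about 3.9 in the first image and 1.9 in the second, so they moved 2.0 units closer together.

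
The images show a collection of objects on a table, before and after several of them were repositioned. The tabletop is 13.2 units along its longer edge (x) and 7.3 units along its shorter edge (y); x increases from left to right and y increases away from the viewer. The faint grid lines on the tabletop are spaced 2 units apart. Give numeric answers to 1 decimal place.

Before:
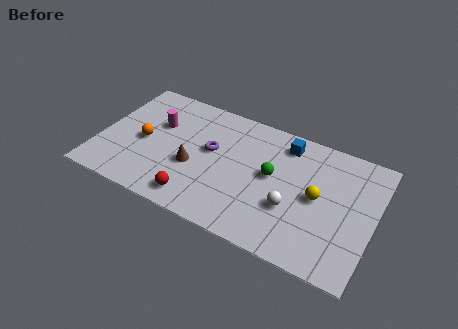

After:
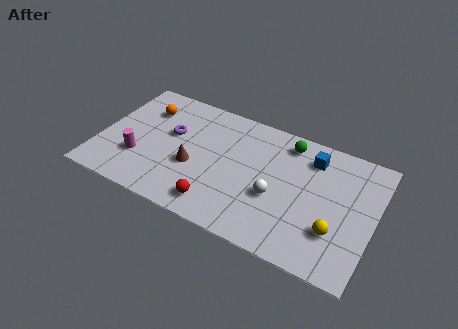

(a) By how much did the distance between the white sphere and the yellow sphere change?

+1.4

The distance was about 1.6 in the first image and 3.0 in the second, so they moved 1.4 units further apart.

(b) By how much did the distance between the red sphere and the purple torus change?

+1.1

They were about 3.1 units apart before and 4.2 after — 1.1 units further apart.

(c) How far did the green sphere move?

2.3

The green sphere moved from about (8.3, 4.0) to (8.8, 6.2), a distance of √(0.5² + 2.2²) ≈ 2.3.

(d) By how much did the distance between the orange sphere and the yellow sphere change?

+1.7

Before: roughly 8.4 units apart; after: 10.1. That's 1.7 units further apart.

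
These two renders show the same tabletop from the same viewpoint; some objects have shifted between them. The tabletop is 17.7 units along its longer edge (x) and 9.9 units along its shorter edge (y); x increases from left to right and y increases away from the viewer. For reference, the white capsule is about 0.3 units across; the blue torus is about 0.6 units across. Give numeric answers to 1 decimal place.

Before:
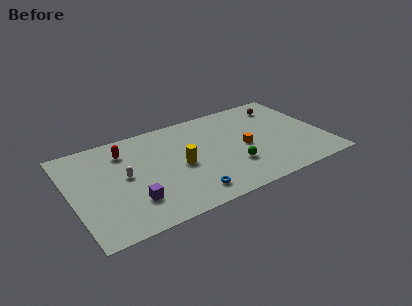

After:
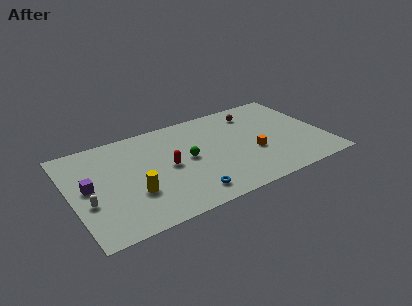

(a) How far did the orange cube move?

0.9

The orange cube was near (12.1, 4.6) before and (12.6, 3.8) after, so it travelled √(0.5² + 0.8²) ≈ 0.9 units.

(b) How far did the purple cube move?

3.7

The purple cube moved from about (3.9, 2.6) to (1.2, 5.2), a distance of √(2.7² + 2.6²) ≈ 3.7.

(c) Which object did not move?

the blue torus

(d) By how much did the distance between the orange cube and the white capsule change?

+3.2

They were about 8.4 units apart before and 11.6 after — 3.2 units further apart.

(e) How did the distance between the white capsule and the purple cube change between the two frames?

-1.1

The distance was about 2.6 in the first image and 1.5 in the second, so they moved 1.1 units closer together.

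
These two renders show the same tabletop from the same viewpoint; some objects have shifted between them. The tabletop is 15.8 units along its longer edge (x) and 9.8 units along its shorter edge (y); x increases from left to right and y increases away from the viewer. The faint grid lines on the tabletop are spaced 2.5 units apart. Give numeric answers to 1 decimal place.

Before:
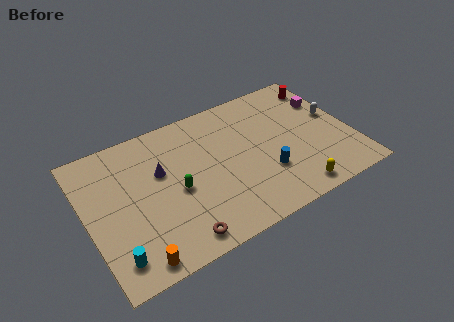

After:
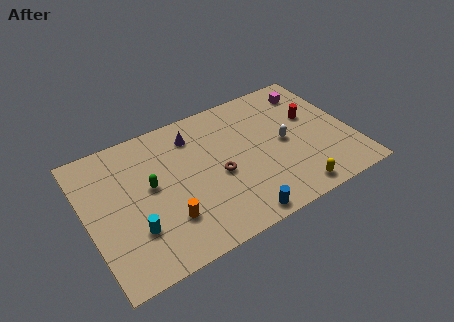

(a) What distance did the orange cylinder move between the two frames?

2.7

The orange cylinder moved from about (2.3, 1.0) to (4.4, 2.7), a distance of √(2.1² + 1.7²) ≈ 2.7.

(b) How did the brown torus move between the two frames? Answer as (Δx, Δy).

(2.9, 3.1)

From the two frames, the brown torus sits at roughly (4.8, 1.2) before and (7.7, 4.3) after.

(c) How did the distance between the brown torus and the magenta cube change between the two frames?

-4.2

Before: roughly 11.5 units apart; after: 7.3. That's 4.2 units closer together.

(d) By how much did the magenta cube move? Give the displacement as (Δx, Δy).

(-0.8, 1.2)

The magenta cube started near (14.8, 6.8) and ended near (14.0, 8.0).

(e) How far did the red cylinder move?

2.4

From (14.8, 8.1) to (13.7, 6.0), the red cylinder covered √(1.1² + 2.1²) ≈ 2.4 units.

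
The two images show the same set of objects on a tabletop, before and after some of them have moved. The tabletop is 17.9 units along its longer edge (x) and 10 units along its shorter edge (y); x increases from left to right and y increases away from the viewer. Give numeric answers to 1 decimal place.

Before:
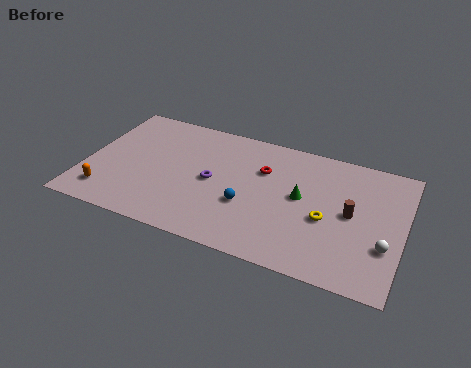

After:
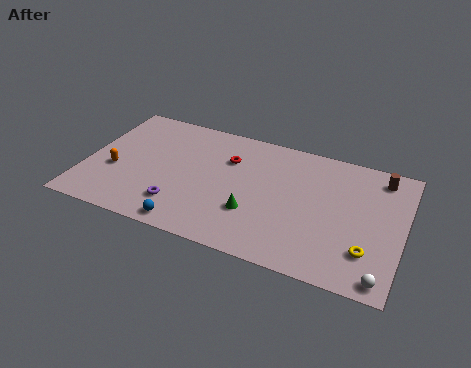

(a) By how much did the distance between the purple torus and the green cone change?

-0.8

They were about 5.0 units apart before and 4.2 after — 0.8 units closer together.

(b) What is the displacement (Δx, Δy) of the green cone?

(-2.5, -2.2)

The green cone started near (12.2, 5.4) and ended near (9.7, 3.2).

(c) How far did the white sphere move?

2.3

The white sphere was near (17.0, 3.3) before and (17.0, 1.0) after, so it travelled √(0.0² + 2.3²) ≈ 2.3 units.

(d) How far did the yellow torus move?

2.9

The yellow torus was near (13.7, 4.2) before and (16.1, 2.6) after, so it travelled √(2.4² + 1.6²) ≈ 2.9 units.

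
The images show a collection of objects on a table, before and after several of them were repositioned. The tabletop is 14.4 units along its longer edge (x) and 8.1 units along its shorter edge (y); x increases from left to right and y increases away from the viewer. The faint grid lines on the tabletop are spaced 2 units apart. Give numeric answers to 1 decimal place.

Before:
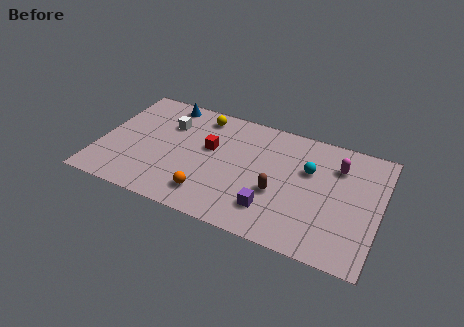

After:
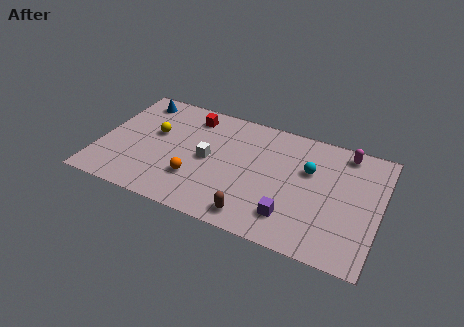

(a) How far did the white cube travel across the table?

2.9

The white cube was near (3.3, 5.7) before and (5.6, 4.0) after, so it travelled √(2.3² + 1.7²) ≈ 2.9 units.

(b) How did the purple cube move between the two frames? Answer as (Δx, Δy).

(1.0, -0.1)

From the two frames, the purple cube sits at roughly (9.1, 1.9) before and (10.1, 1.8) after.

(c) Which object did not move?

the cyan sphere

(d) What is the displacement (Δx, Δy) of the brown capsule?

(-1.0, -2.0)

The brown capsule was at about (9.3, 3.1) and moved to about (8.3, 1.1).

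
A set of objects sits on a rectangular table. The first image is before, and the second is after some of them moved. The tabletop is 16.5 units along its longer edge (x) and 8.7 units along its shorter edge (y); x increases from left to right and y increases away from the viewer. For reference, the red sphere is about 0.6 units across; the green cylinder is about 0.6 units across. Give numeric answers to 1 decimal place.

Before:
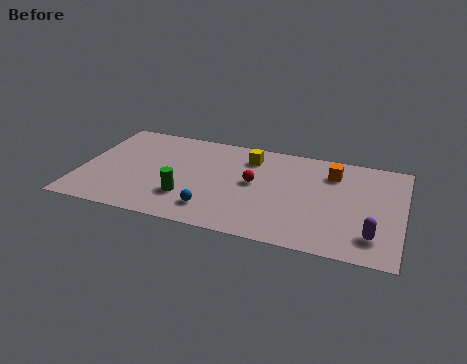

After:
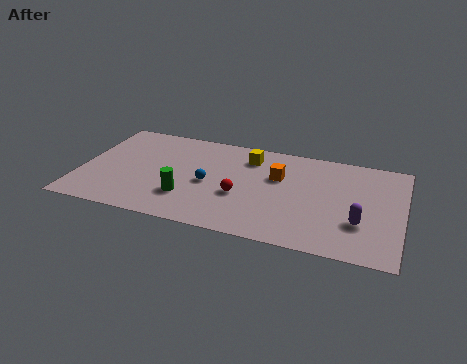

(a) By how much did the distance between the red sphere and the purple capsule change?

-0.7

The distance was about 6.8 in the first image and 6.1 in the second, so they moved 0.7 units closer together.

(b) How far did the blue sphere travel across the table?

2.2

The blue sphere moved from about (7.0, 1.8) to (6.6, 4.0), a distance of √(0.4² + 2.2²) ≈ 2.2.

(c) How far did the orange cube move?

2.9

From (12.8, 6.7) to (10.1, 5.6), the orange cube covered √(2.7² + 1.1²) ≈ 2.9 units.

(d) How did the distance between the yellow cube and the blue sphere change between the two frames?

-1.8

Before: roughly 5.3 units apart; after: 3.5. That's 1.8 units closer together.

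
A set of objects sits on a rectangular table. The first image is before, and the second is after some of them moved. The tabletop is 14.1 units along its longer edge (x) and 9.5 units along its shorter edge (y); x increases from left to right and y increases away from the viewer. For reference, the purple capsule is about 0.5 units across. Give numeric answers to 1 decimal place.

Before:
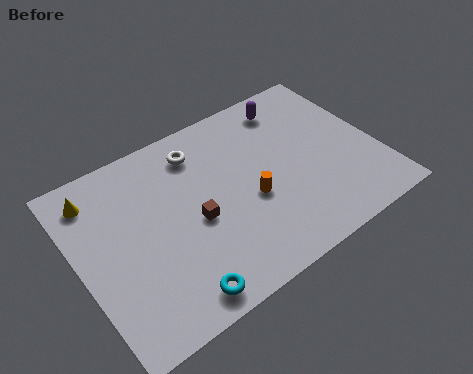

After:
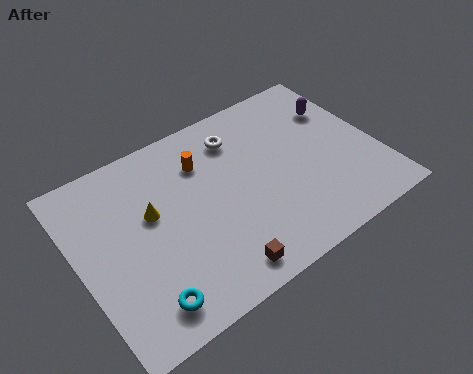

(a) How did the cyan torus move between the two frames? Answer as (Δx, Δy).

(-1.4, 0.4)

The cyan torus started near (3.8, 1.1) and ended near (2.4, 1.5).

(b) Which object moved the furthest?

the orange cylinder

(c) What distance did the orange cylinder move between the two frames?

3.5

From (7.9, 3.9) to (6.2, 7.0), the orange cylinder covered √(1.7² + 3.1²) ≈ 3.5 units.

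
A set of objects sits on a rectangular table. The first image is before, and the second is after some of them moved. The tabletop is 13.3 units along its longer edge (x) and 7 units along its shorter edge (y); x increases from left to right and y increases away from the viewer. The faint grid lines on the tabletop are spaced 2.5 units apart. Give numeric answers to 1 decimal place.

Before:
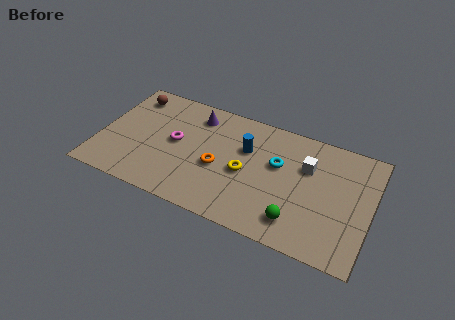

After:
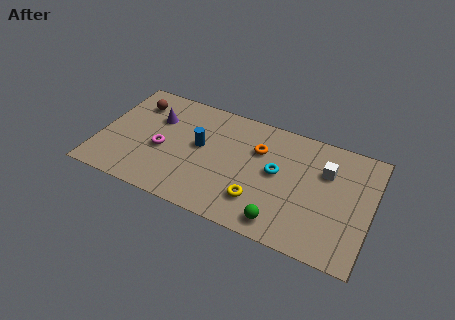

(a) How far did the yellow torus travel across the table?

1.6

The yellow torus was near (7.2, 3.2) before and (8.0, 1.8) after, so it travelled √(0.8² + 1.4²) ≈ 1.6 units.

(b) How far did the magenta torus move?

0.9

The magenta torus moved from about (3.7, 3.7) to (3.1, 3.0), a distance of √(0.6² + 0.7²) ≈ 0.9.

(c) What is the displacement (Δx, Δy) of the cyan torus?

(0.0, -0.5)

From the two frames, the cyan torus sits at roughly (8.7, 4.3) before and (8.7, 3.8) after.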